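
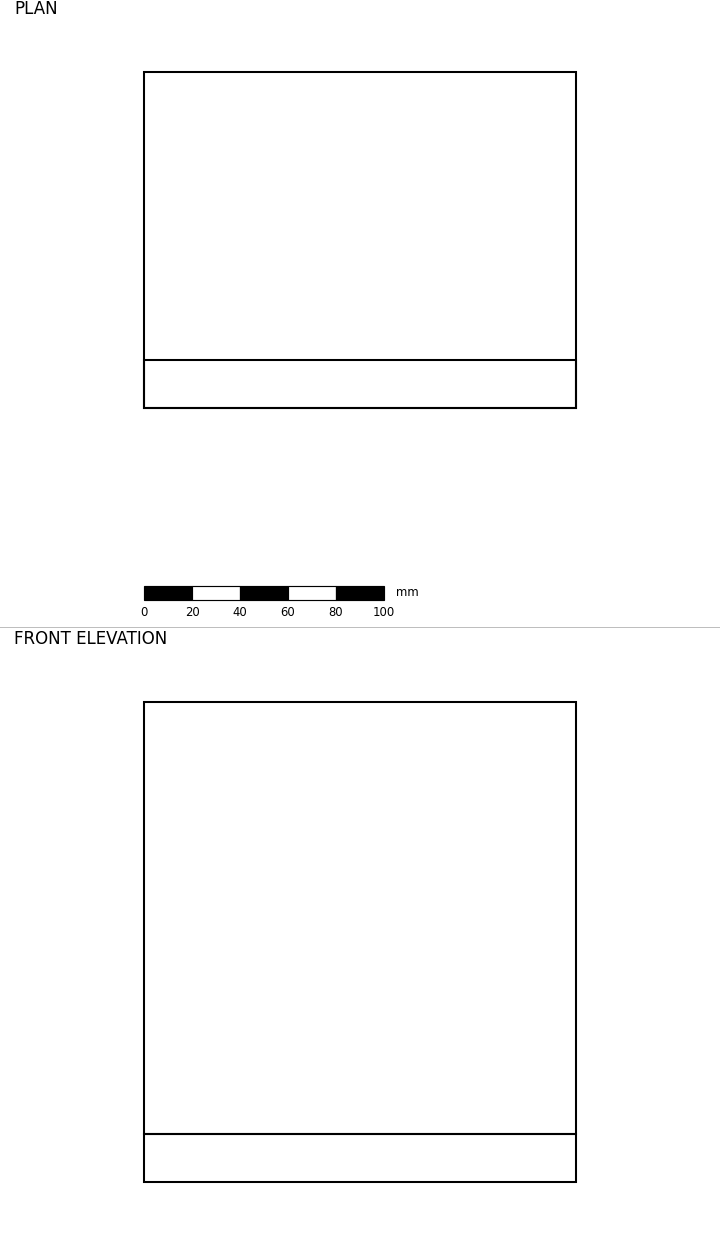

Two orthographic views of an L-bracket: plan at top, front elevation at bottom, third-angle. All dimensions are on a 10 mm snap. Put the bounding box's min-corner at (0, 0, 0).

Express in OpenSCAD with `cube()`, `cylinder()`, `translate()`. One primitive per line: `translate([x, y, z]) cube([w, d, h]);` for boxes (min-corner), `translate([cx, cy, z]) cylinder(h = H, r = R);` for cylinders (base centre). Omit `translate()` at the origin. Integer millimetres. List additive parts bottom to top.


cube([180, 140, 20]);
translate([0, 0, 20]) cube([180, 20, 180]);


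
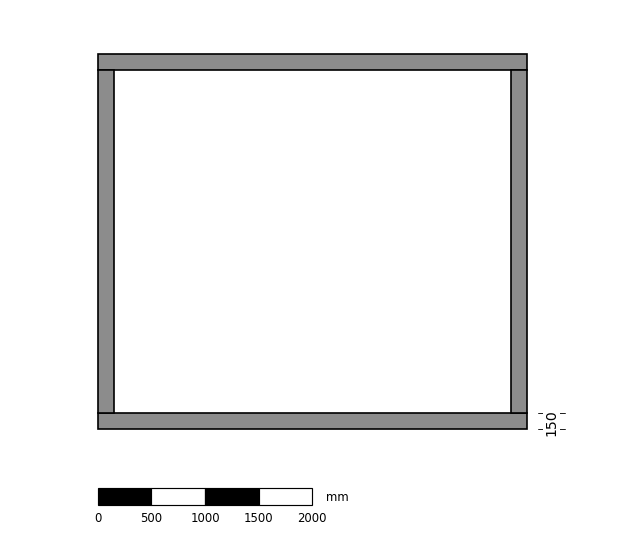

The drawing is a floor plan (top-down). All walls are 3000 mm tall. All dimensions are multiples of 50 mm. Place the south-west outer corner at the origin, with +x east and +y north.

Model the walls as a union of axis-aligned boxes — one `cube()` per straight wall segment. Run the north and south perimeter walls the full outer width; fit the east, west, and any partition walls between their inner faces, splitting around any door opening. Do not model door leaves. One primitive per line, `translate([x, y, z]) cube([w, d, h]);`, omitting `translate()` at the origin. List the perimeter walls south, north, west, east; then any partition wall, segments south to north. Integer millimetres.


cube([4000, 150, 3000]);
translate([0, 3350, 0]) cube([4000, 150, 3000]);
translate([0, 150, 0]) cube([150, 3200, 3000]);
translate([3850, 150, 0]) cube([150, 3200, 3000]);


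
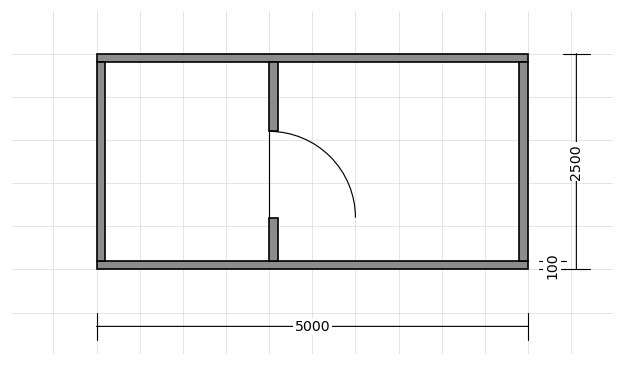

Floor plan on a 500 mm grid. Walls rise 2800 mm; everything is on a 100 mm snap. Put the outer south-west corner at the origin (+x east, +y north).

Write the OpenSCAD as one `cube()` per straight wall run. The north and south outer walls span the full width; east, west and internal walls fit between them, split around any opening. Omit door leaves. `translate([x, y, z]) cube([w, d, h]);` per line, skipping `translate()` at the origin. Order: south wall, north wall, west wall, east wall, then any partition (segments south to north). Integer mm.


cube([5000, 100, 2800]);
translate([0, 2400, 0]) cube([5000, 100, 2800]);
translate([0, 100, 0]) cube([100, 2300, 2800]);
translate([4900, 100, 0]) cube([100, 2300, 2800]);
translate([2000, 100, 0]) cube([100, 500, 2800]);
translate([2000, 1600, 0]) cube([100, 800, 2800]);


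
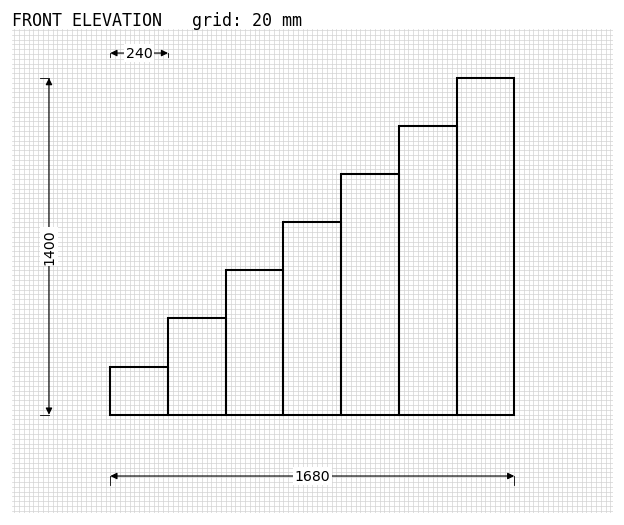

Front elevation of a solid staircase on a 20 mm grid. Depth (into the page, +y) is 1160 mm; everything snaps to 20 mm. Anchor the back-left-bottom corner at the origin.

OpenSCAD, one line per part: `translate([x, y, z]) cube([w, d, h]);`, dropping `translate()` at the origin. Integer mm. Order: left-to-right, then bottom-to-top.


cube([240, 1160, 200]);
translate([240, 0, 0]) cube([240, 1160, 400]);
translate([480, 0, 0]) cube([240, 1160, 600]);
translate([720, 0, 0]) cube([240, 1160, 800]);
translate([960, 0, 0]) cube([240, 1160, 1000]);
translate([1200, 0, 0]) cube([240, 1160, 1200]);
translate([1440, 0, 0]) cube([240, 1160, 1400]);


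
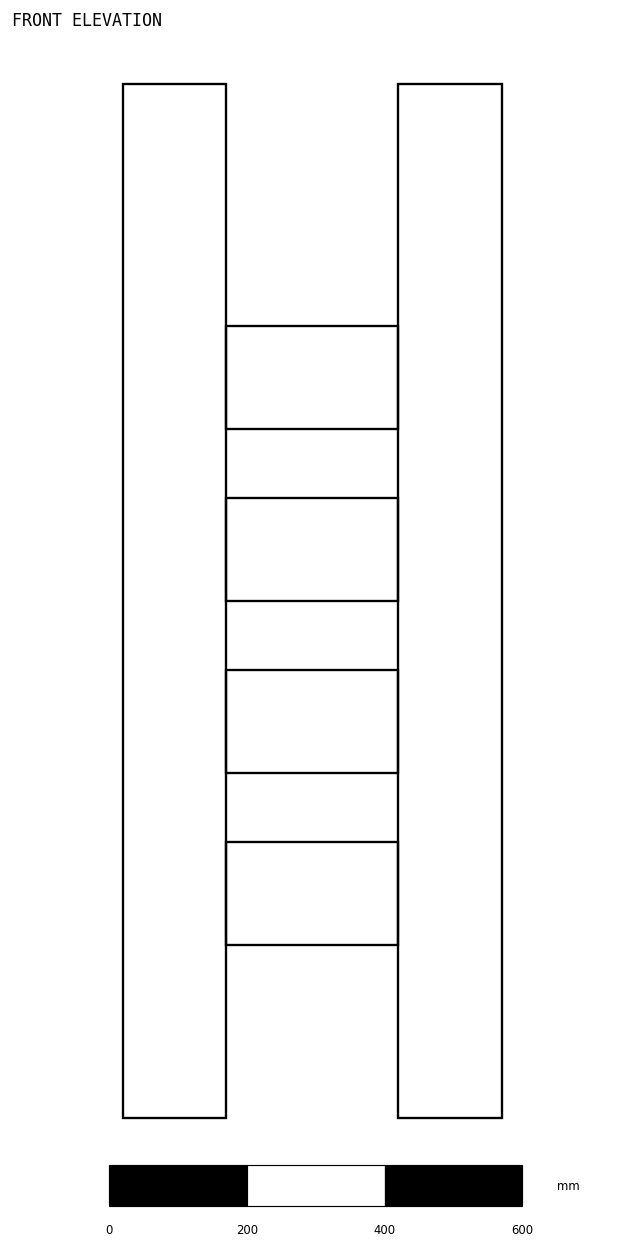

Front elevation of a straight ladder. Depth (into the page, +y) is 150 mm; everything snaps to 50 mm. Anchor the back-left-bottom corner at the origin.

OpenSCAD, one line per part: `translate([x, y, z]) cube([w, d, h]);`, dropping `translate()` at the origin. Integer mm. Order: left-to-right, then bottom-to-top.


cube([150, 150, 1500]);
translate([150, 0, 250]) cube([250, 150, 150]);
translate([150, 0, 500]) cube([250, 150, 150]);
translate([150, 0, 750]) cube([250, 150, 150]);
translate([150, 0, 1000]) cube([250, 150, 150]);
translate([400, 0, 0]) cube([150, 150, 1500]);


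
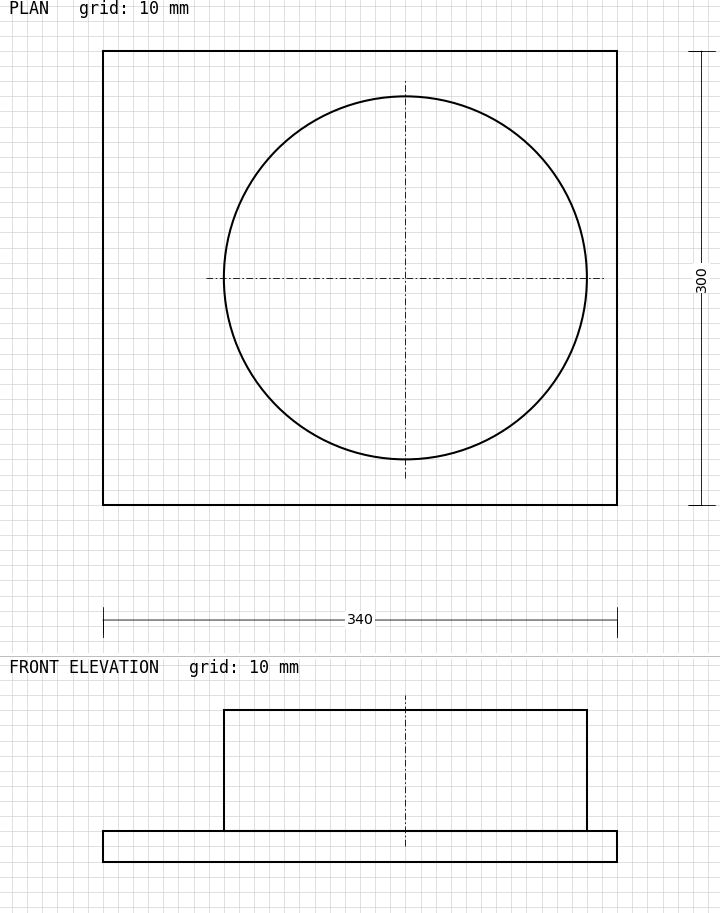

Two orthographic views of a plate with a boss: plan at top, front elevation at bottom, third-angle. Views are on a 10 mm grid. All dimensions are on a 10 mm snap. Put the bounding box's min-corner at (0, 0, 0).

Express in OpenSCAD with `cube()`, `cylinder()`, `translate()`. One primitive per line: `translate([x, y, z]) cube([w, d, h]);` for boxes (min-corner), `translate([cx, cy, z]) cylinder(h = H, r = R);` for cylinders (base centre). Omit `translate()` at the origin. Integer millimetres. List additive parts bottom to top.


cube([340, 300, 20]);
translate([200, 150, 20]) cylinder(h = 80, r = 120);


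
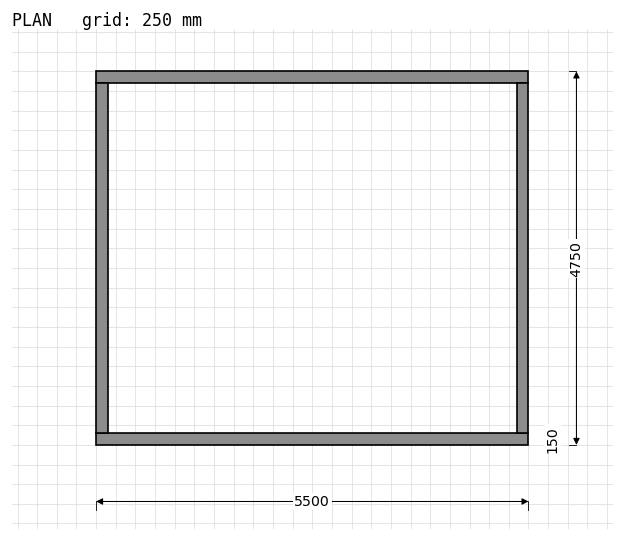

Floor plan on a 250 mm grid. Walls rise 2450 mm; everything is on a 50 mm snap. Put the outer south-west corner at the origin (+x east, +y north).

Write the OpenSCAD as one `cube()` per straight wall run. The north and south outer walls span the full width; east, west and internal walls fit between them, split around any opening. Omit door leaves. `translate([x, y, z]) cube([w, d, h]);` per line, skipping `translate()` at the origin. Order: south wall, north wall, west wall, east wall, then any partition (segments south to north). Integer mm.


cube([5500, 150, 2450]);
translate([0, 4600, 0]) cube([5500, 150, 2450]);
translate([0, 150, 0]) cube([150, 4450, 2450]);
translate([5350, 150, 0]) cube([150, 4450, 2450]);


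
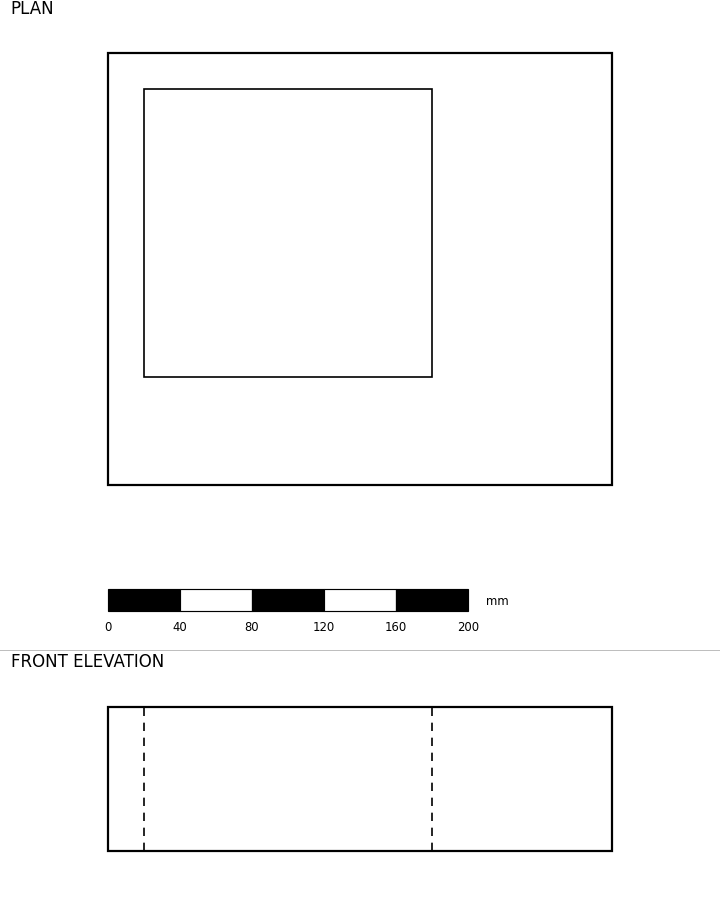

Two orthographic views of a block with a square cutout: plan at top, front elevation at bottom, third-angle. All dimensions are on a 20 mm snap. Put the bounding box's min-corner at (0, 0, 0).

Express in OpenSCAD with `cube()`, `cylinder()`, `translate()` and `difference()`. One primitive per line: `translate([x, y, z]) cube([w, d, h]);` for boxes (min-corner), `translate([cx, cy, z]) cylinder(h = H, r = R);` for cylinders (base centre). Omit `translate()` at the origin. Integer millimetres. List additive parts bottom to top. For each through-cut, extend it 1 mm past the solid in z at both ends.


difference() {
  cube([280, 240, 80]);
  translate([20, 60, -1]) cube([160, 160, 82]);
}


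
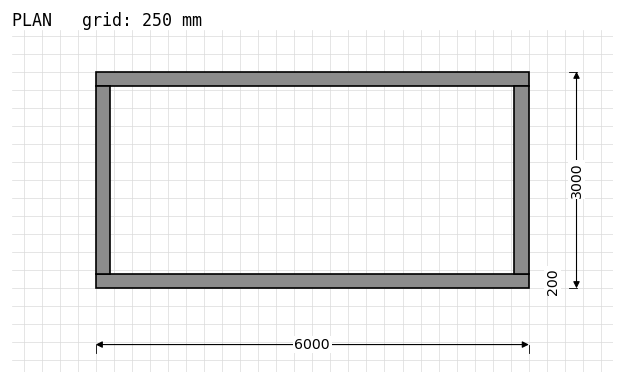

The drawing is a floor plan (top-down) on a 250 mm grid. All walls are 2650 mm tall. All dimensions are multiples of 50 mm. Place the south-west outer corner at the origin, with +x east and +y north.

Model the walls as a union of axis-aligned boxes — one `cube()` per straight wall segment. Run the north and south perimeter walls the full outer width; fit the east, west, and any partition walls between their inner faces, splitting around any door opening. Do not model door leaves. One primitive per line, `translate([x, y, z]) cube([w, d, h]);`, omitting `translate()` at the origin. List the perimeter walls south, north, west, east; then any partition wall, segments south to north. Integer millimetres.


cube([6000, 200, 2650]);
translate([0, 2800, 0]) cube([6000, 200, 2650]);
translate([0, 200, 0]) cube([200, 2600, 2650]);
translate([5800, 200, 0]) cube([200, 2600, 2650]);


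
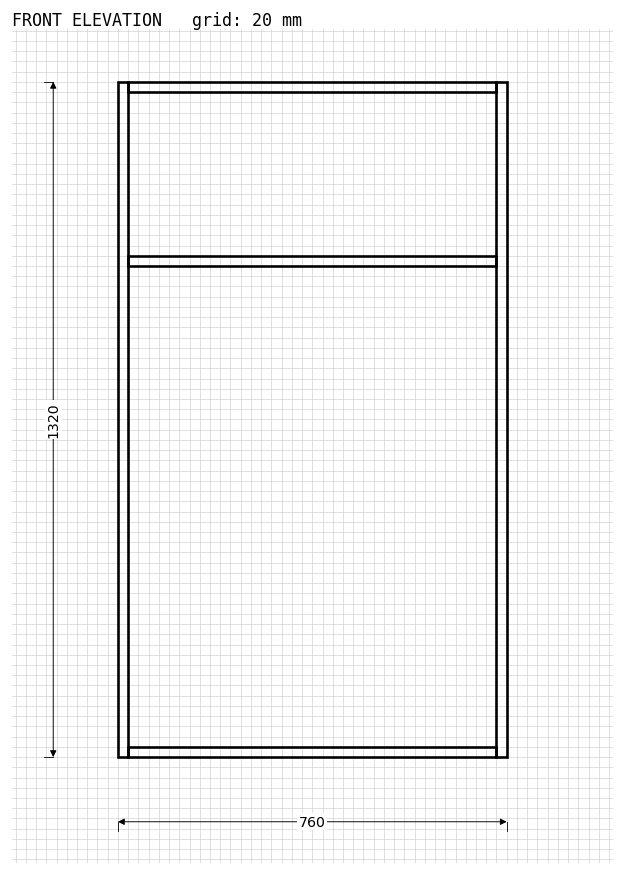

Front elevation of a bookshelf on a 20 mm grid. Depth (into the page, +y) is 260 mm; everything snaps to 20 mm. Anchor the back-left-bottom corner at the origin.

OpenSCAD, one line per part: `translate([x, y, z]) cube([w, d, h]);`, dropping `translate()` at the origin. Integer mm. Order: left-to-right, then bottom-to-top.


cube([20, 260, 1320]);
translate([20, 0, 0]) cube([720, 260, 20]);
translate([20, 0, 960]) cube([720, 260, 20]);
translate([20, 0, 1300]) cube([720, 260, 20]);
translate([740, 0, 0]) cube([20, 260, 1320]);


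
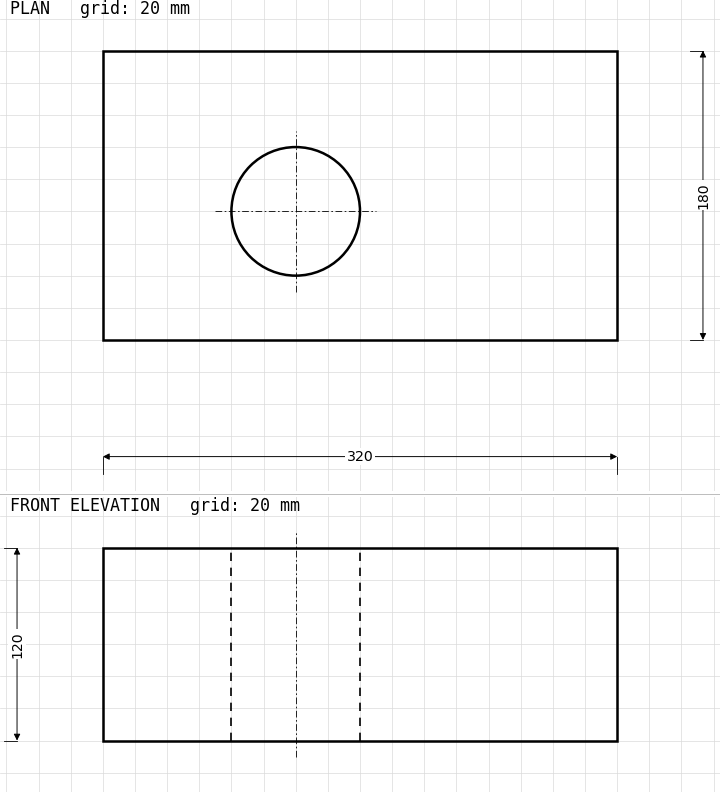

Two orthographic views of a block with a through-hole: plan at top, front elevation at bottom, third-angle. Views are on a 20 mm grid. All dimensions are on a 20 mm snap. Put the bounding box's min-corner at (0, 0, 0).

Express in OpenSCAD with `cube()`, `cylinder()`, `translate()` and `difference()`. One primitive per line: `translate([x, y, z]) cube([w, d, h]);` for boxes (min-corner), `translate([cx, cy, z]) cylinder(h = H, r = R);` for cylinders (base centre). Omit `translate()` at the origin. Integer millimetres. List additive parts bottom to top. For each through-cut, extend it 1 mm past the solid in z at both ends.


difference() {
  cube([320, 180, 120]);
  translate([120, 80, -1]) cylinder(h = 122, r = 40);
}


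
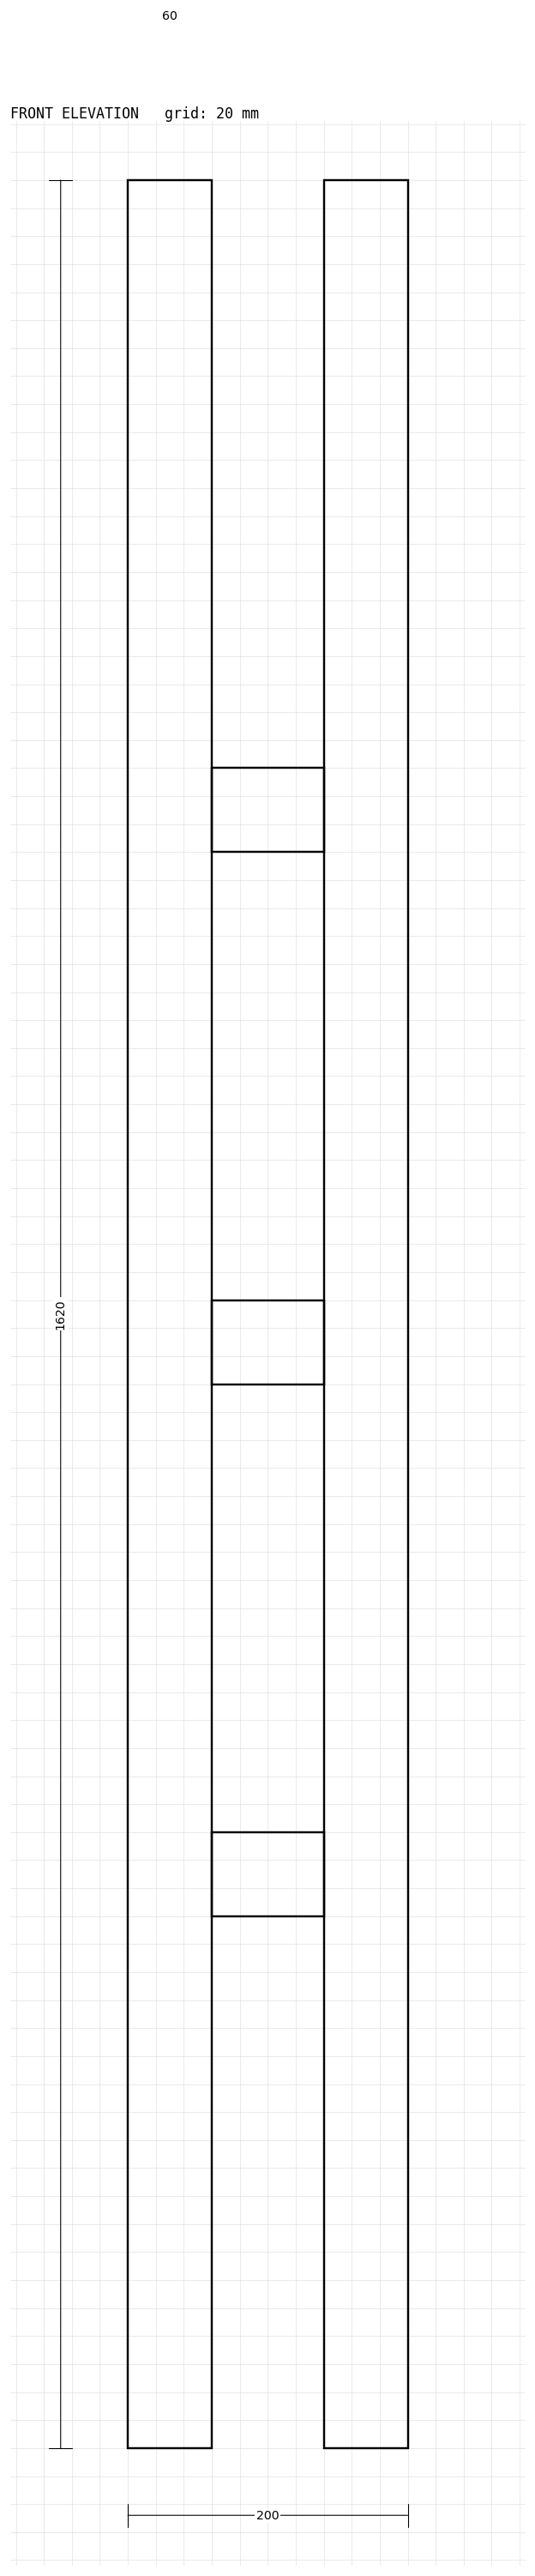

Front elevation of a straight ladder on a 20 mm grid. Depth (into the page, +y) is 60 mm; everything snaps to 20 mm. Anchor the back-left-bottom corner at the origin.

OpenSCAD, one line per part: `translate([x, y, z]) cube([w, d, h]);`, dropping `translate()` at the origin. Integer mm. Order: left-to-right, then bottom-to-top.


cube([60, 60, 1620]);
translate([60, 0, 380]) cube([80, 60, 60]);
translate([60, 0, 760]) cube([80, 60, 60]);
translate([60, 0, 1140]) cube([80, 60, 60]);
translate([140, 0, 0]) cube([60, 60, 1620]);


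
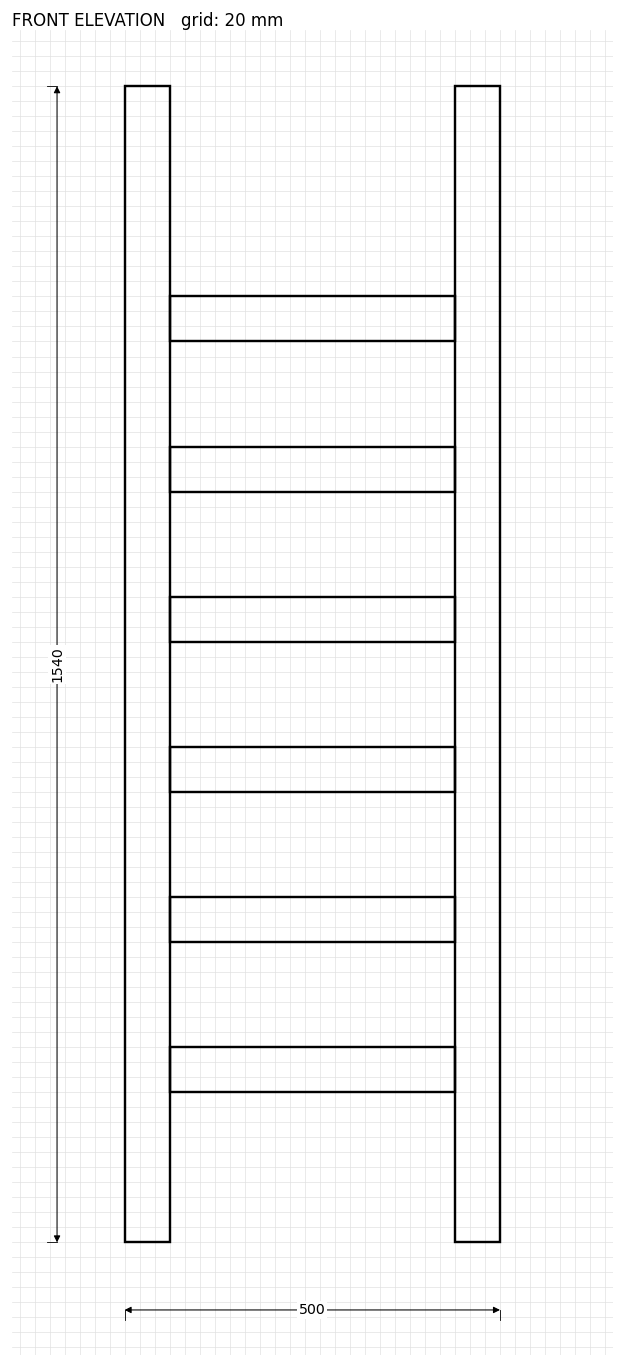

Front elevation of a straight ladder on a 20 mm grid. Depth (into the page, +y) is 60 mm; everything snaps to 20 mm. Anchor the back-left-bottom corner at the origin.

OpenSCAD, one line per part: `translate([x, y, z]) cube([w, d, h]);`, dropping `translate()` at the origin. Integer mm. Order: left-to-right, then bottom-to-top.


cube([60, 60, 1540]);
translate([60, 0, 200]) cube([380, 60, 60]);
translate([60, 0, 400]) cube([380, 60, 60]);
translate([60, 0, 600]) cube([380, 60, 60]);
translate([60, 0, 800]) cube([380, 60, 60]);
translate([60, 0, 1000]) cube([380, 60, 60]);
translate([60, 0, 1200]) cube([380, 60, 60]);
translate([440, 0, 0]) cube([60, 60, 1540]);


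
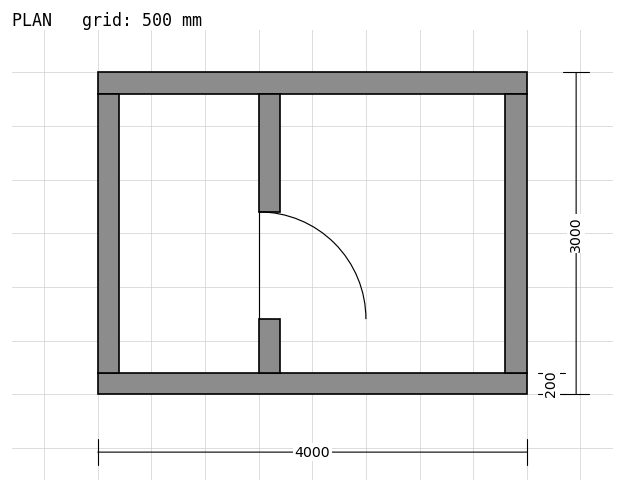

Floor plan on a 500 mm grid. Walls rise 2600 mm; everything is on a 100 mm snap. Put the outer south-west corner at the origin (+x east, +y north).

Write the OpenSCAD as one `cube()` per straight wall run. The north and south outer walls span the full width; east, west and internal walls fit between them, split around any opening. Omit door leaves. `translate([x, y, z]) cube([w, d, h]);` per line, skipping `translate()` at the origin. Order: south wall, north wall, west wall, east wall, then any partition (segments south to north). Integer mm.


cube([4000, 200, 2600]);
translate([0, 2800, 0]) cube([4000, 200, 2600]);
translate([0, 200, 0]) cube([200, 2600, 2600]);
translate([3800, 200, 0]) cube([200, 2600, 2600]);
translate([1500, 200, 0]) cube([200, 500, 2600]);
translate([1500, 1700, 0]) cube([200, 1100, 2600]);


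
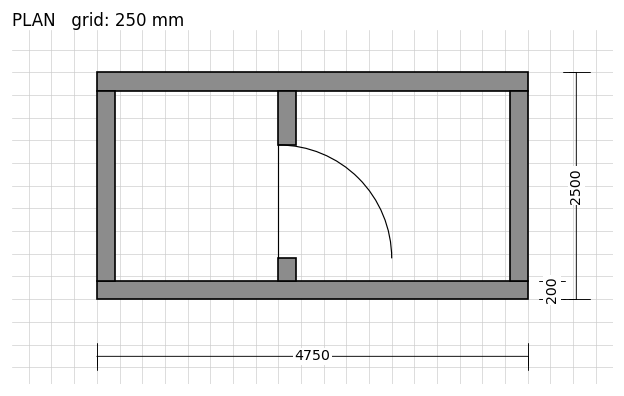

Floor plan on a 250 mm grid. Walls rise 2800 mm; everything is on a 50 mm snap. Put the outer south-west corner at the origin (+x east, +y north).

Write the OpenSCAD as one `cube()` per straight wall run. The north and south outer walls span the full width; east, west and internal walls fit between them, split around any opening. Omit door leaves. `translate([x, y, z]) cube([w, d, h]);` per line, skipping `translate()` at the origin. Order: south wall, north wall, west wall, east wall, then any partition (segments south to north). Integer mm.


cube([4750, 200, 2800]);
translate([0, 2300, 0]) cube([4750, 200, 2800]);
translate([0, 200, 0]) cube([200, 2100, 2800]);
translate([4550, 200, 0]) cube([200, 2100, 2800]);
translate([2000, 200, 0]) cube([200, 250, 2800]);
translate([2000, 1700, 0]) cube([200, 600, 2800]);


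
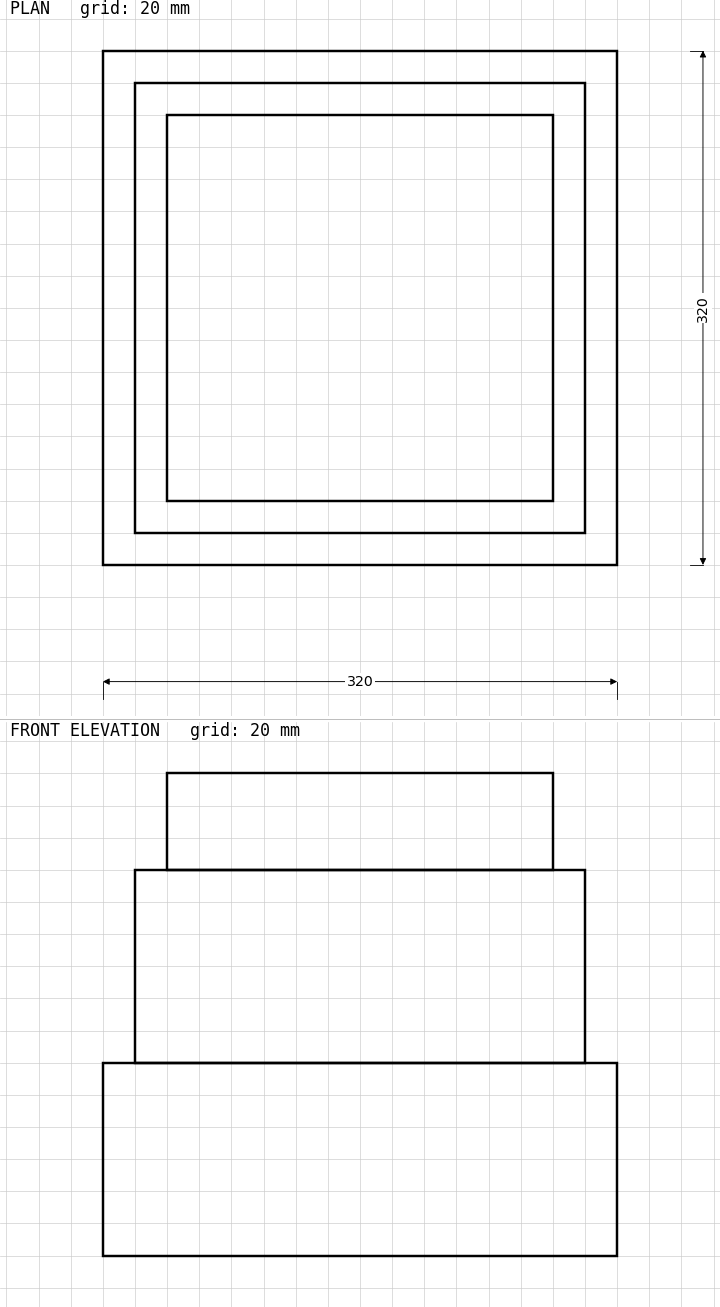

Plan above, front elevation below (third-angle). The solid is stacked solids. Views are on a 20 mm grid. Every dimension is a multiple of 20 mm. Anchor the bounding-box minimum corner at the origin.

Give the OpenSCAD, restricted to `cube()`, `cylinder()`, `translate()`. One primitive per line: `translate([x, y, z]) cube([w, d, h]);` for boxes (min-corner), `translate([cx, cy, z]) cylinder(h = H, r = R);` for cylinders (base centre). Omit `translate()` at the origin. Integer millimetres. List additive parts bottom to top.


cube([320, 320, 120]);
translate([20, 20, 120]) cube([280, 280, 120]);
translate([40, 40, 240]) cube([240, 240, 60]);


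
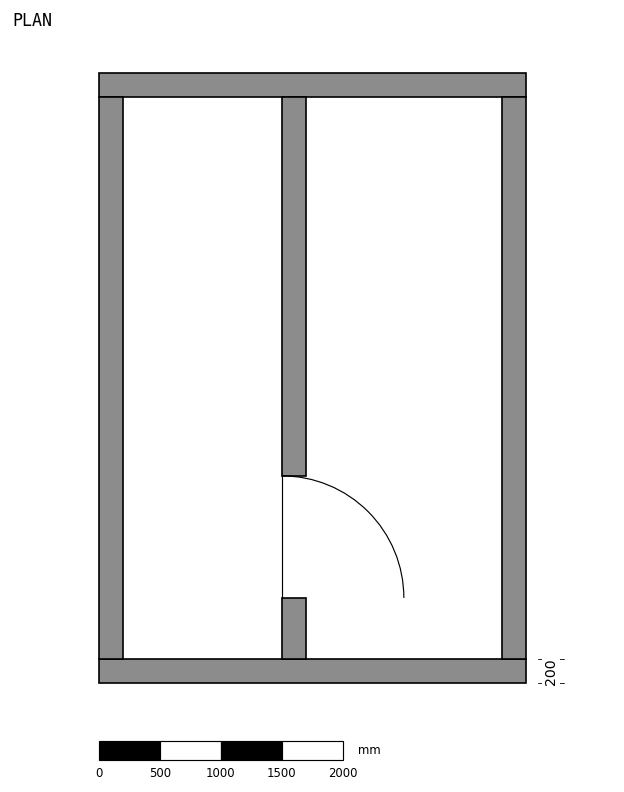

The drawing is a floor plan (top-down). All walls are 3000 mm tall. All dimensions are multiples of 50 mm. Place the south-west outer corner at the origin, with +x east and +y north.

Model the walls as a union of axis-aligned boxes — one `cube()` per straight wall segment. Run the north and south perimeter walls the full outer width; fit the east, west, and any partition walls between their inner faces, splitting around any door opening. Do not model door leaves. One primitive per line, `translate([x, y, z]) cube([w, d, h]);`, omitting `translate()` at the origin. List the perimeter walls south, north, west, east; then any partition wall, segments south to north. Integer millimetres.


cube([3500, 200, 3000]);
translate([0, 4800, 0]) cube([3500, 200, 3000]);
translate([0, 200, 0]) cube([200, 4600, 3000]);
translate([3300, 200, 0]) cube([200, 4600, 3000]);
translate([1500, 200, 0]) cube([200, 500, 3000]);
translate([1500, 1700, 0]) cube([200, 3100, 3000]);


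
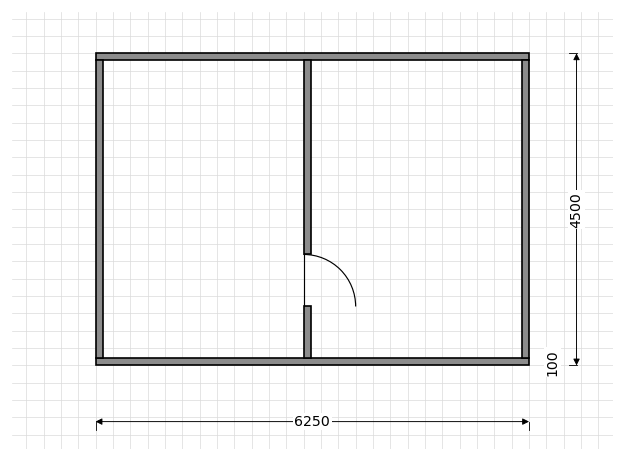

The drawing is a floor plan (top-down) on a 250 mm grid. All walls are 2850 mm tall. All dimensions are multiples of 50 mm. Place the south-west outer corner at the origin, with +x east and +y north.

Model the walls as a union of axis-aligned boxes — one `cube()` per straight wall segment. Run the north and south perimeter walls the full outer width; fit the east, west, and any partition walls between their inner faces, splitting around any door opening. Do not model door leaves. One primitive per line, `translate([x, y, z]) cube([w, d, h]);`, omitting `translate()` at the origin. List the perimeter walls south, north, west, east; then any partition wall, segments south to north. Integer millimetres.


cube([6250, 100, 2850]);
translate([0, 4400, 0]) cube([6250, 100, 2850]);
translate([0, 100, 0]) cube([100, 4300, 2850]);
translate([6150, 100, 0]) cube([100, 4300, 2850]);
translate([3000, 100, 0]) cube([100, 750, 2850]);
translate([3000, 1600, 0]) cube([100, 2800, 2850]);


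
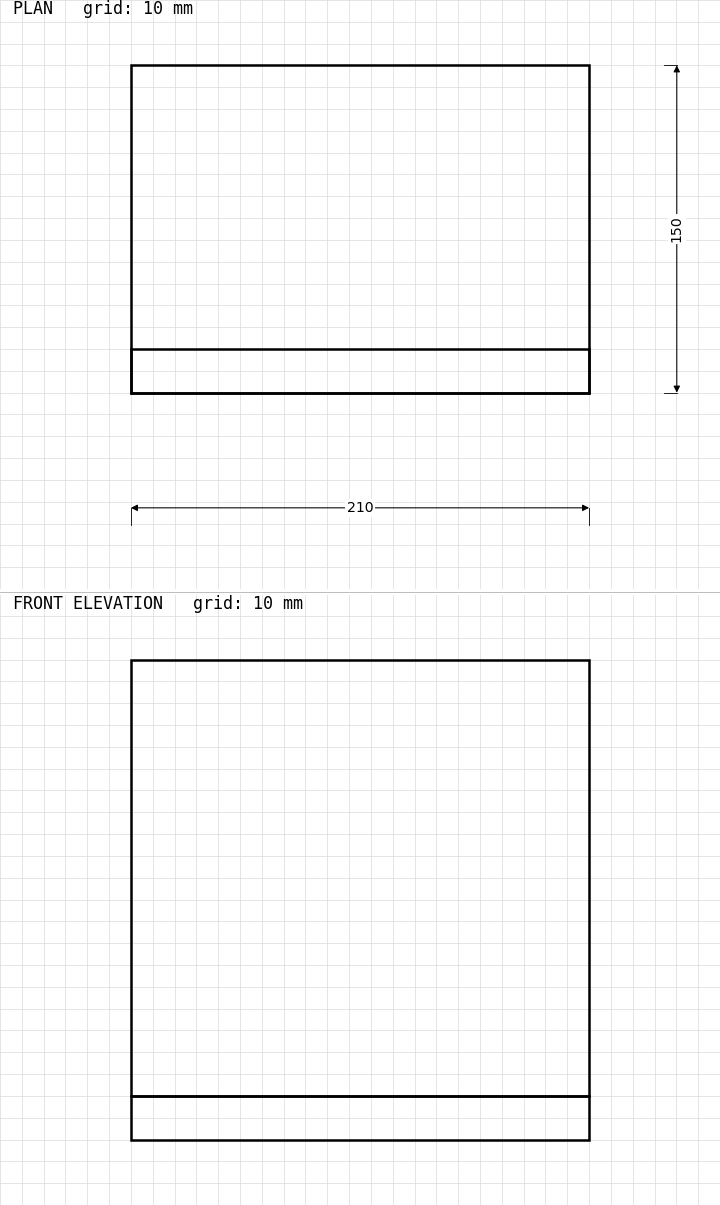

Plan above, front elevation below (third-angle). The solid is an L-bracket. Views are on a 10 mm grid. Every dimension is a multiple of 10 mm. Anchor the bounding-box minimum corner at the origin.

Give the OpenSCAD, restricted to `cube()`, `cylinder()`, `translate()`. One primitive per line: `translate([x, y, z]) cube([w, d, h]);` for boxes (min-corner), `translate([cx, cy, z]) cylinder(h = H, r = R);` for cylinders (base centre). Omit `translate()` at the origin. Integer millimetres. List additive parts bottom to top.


cube([210, 150, 20]);
translate([0, 0, 20]) cube([210, 20, 200]);


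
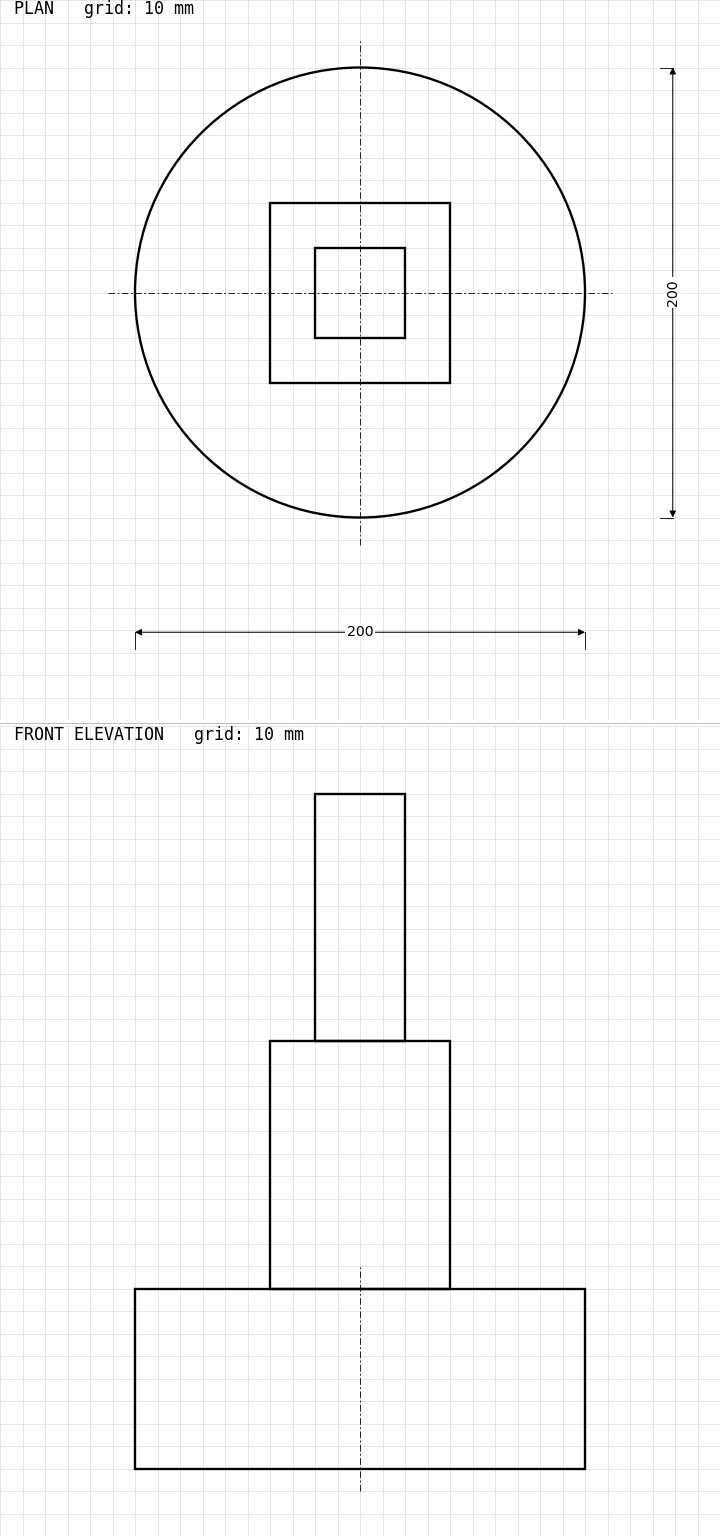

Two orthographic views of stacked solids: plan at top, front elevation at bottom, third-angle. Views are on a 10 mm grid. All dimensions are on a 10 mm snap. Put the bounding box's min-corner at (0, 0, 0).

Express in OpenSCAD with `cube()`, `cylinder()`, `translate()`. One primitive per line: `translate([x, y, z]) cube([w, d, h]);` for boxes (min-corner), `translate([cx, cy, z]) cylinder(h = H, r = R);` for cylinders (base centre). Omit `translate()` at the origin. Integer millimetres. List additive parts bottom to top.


translate([100, 100, 0]) cylinder(h = 80, r = 100);
translate([60, 60, 80]) cube([80, 80, 110]);
translate([80, 80, 190]) cube([40, 40, 110]);


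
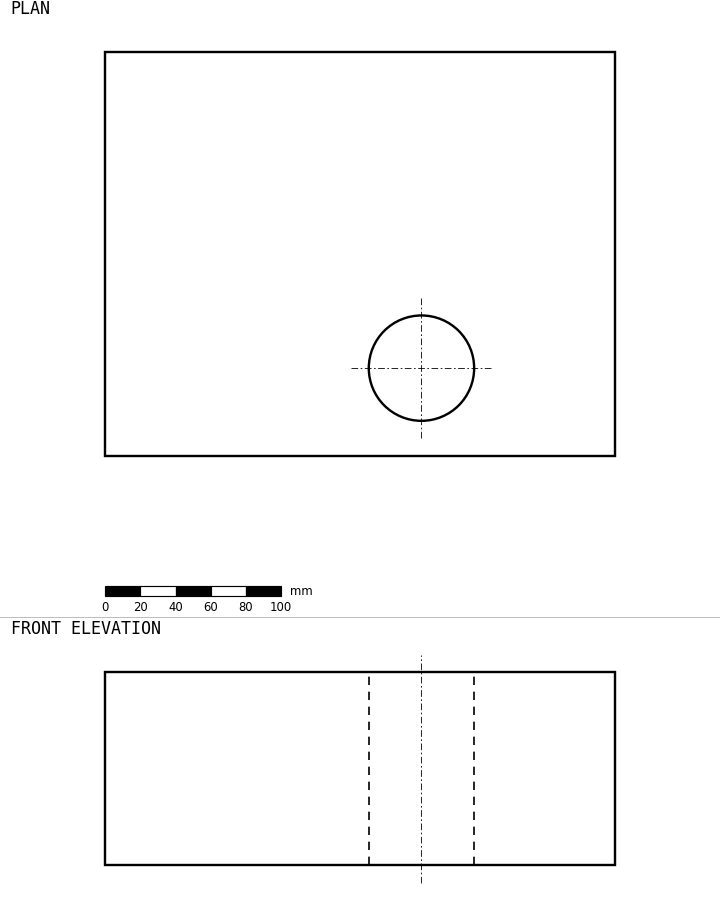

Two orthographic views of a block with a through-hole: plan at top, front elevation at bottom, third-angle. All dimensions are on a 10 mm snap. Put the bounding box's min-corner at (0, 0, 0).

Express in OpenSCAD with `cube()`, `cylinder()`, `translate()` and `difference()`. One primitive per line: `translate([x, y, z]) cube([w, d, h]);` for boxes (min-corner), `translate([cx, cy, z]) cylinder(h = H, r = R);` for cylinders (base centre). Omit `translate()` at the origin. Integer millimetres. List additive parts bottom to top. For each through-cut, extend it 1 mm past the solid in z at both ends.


difference() {
  cube([290, 230, 110]);
  translate([180, 50, -1]) cylinder(h = 112, r = 30);
}


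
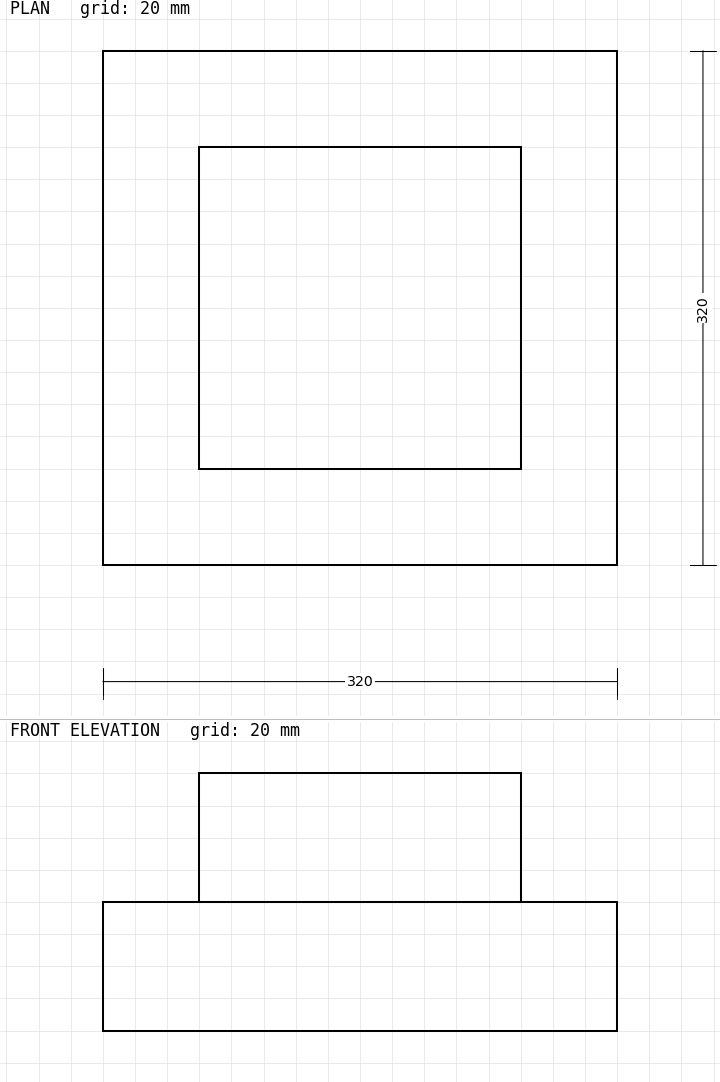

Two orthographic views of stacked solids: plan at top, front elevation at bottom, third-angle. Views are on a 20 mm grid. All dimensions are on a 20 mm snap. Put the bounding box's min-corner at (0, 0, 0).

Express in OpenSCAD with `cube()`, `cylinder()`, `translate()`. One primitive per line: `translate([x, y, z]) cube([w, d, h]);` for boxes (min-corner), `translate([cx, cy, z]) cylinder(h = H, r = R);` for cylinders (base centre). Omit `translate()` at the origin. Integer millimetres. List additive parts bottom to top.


cube([320, 320, 80]);
translate([60, 60, 80]) cube([200, 200, 80]);


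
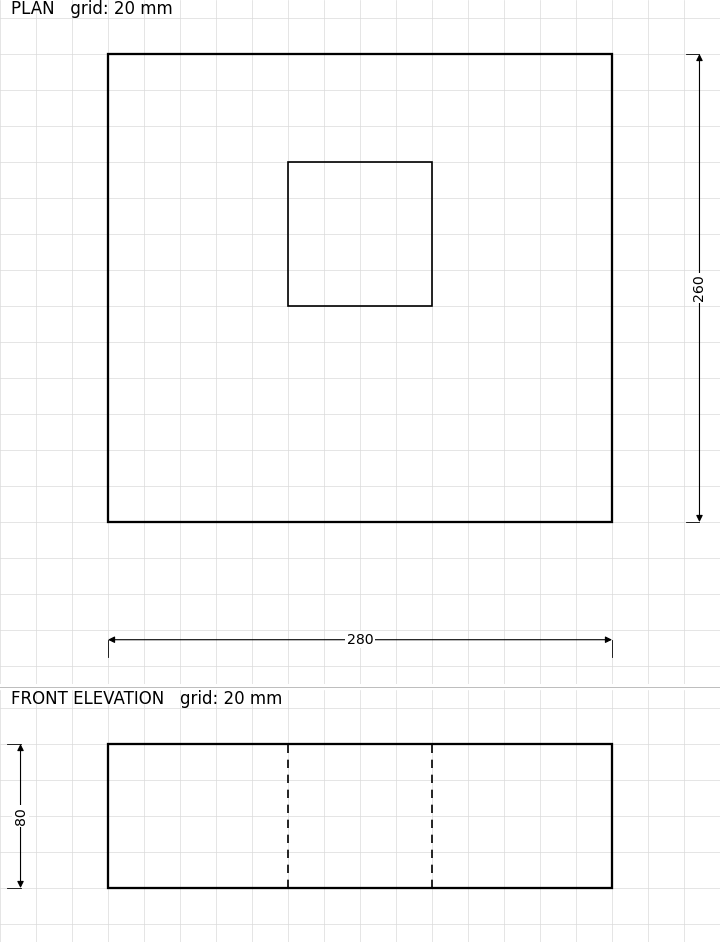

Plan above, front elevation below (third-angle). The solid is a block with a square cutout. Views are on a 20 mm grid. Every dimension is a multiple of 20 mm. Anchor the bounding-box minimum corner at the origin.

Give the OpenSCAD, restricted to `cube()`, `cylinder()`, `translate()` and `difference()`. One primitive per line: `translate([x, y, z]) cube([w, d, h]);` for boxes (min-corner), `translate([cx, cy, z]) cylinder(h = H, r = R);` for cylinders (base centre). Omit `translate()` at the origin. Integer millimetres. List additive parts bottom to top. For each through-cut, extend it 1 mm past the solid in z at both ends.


difference() {
  cube([280, 260, 80]);
  translate([100, 120, -1]) cube([80, 80, 82]);
}


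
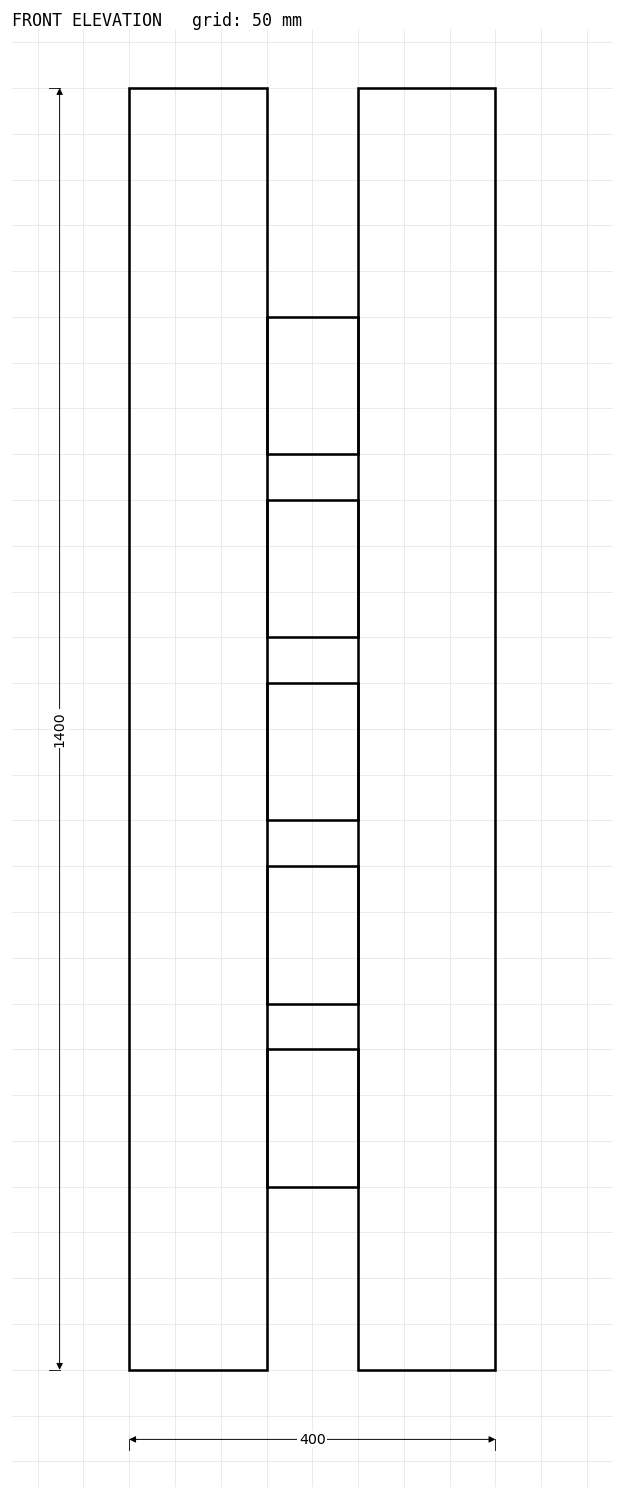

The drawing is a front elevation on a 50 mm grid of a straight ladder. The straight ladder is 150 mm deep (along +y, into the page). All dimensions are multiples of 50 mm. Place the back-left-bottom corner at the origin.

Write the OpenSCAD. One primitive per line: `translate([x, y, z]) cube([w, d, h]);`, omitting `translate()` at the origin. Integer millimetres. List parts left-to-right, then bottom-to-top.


cube([150, 150, 1400]);
translate([150, 0, 200]) cube([100, 150, 150]);
translate([150, 0, 400]) cube([100, 150, 150]);
translate([150, 0, 600]) cube([100, 150, 150]);
translate([150, 0, 800]) cube([100, 150, 150]);
translate([150, 0, 1000]) cube([100, 150, 150]);
translate([250, 0, 0]) cube([150, 150, 1400]);


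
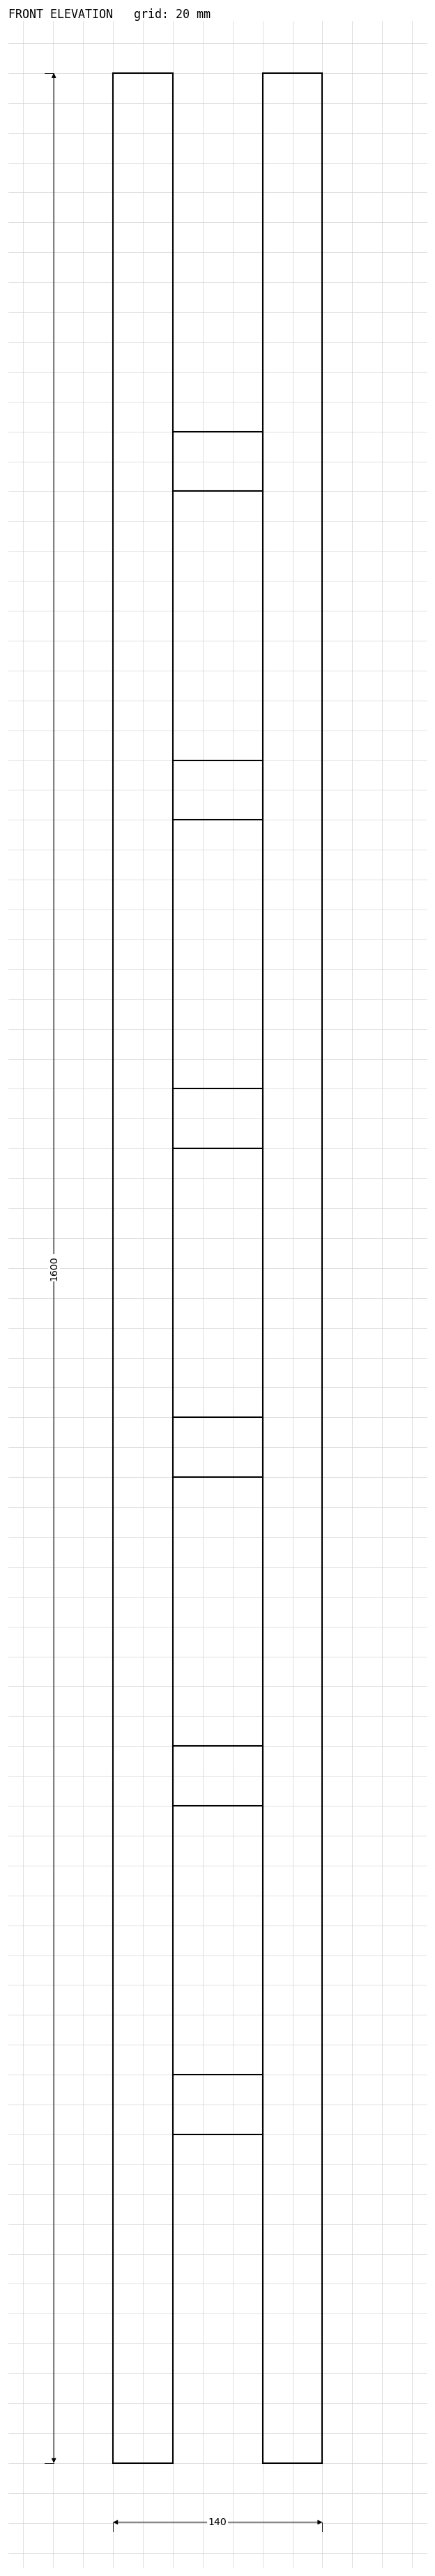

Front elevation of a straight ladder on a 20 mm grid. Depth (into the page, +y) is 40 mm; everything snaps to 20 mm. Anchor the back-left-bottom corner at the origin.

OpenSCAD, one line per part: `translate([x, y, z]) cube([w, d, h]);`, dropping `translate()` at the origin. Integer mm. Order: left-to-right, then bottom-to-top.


cube([40, 40, 1600]);
translate([40, 0, 220]) cube([60, 40, 40]);
translate([40, 0, 440]) cube([60, 40, 40]);
translate([40, 0, 660]) cube([60, 40, 40]);
translate([40, 0, 880]) cube([60, 40, 40]);
translate([40, 0, 1100]) cube([60, 40, 40]);
translate([40, 0, 1320]) cube([60, 40, 40]);
translate([100, 0, 0]) cube([40, 40, 1600]);


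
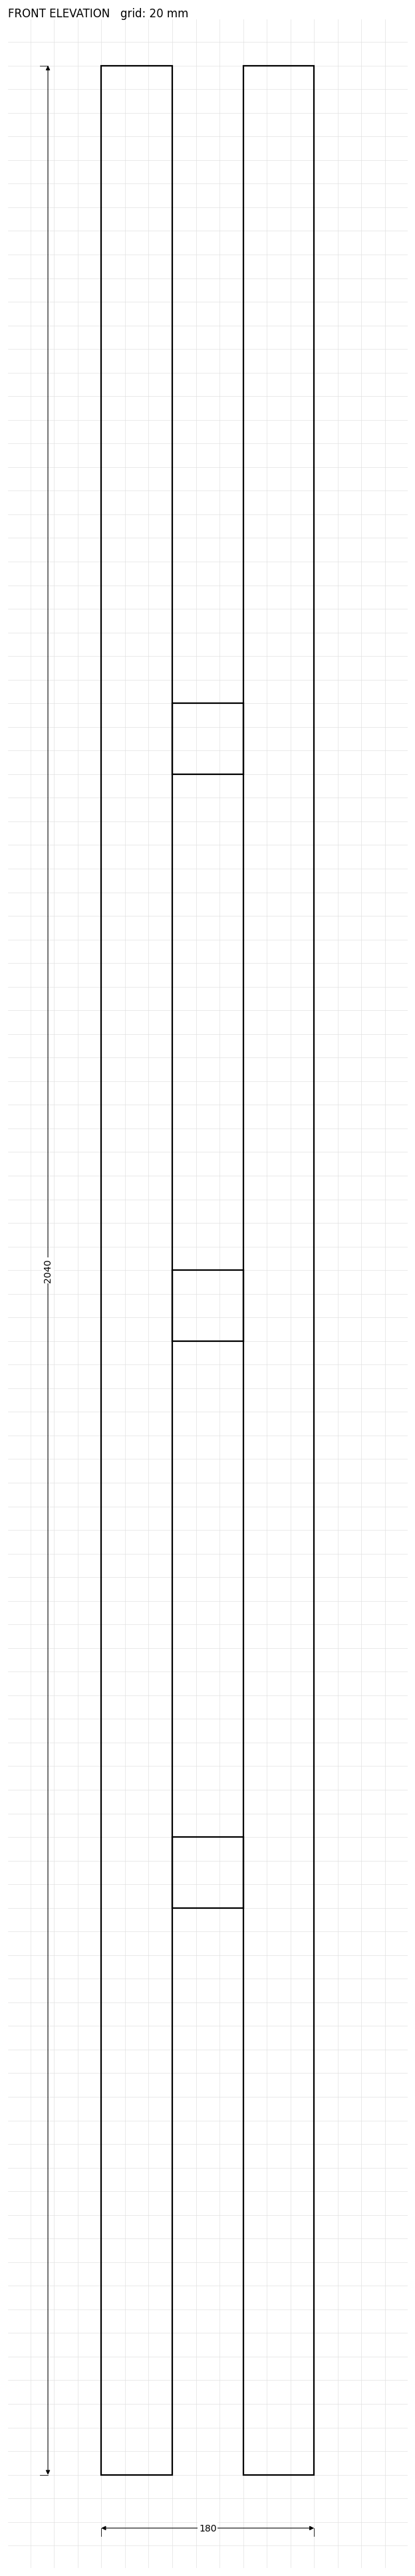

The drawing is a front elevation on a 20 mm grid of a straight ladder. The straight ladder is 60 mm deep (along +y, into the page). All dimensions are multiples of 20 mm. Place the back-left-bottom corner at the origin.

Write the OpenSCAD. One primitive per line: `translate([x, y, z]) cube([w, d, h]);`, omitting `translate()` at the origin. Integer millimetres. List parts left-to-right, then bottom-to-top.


cube([60, 60, 2040]);
translate([60, 0, 480]) cube([60, 60, 60]);
translate([60, 0, 960]) cube([60, 60, 60]);
translate([60, 0, 1440]) cube([60, 60, 60]);
translate([120, 0, 0]) cube([60, 60, 2040]);


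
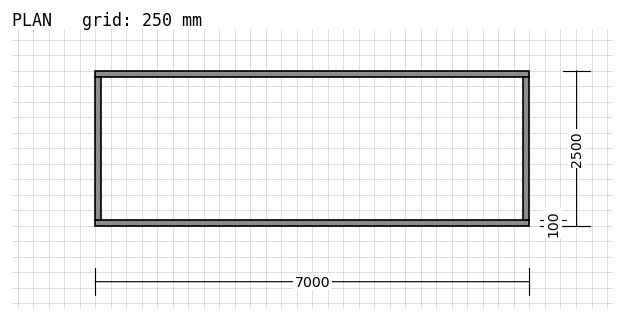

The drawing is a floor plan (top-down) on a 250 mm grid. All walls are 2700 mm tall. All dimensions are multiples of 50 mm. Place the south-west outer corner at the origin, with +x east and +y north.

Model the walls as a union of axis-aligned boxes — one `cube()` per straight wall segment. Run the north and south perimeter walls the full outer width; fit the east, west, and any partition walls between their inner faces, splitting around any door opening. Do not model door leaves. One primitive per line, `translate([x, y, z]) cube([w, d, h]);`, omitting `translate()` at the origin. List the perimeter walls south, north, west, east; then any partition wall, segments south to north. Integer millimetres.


cube([7000, 100, 2700]);
translate([0, 2400, 0]) cube([7000, 100, 2700]);
translate([0, 100, 0]) cube([100, 2300, 2700]);
translate([6900, 100, 0]) cube([100, 2300, 2700]);


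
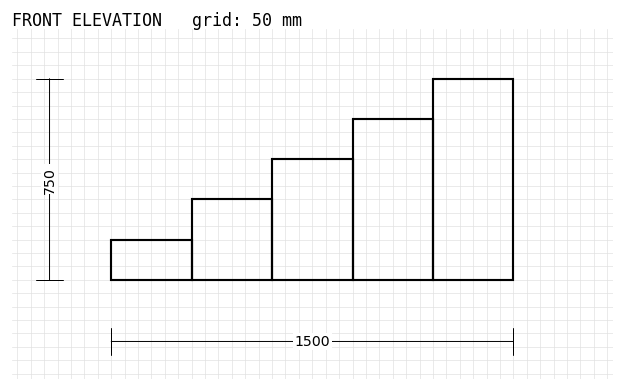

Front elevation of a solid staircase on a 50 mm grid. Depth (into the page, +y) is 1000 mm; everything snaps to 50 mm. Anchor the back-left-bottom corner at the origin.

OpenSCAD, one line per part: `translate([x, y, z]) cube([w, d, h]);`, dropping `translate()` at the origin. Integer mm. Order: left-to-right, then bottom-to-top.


cube([300, 1000, 150]);
translate([300, 0, 0]) cube([300, 1000, 300]);
translate([600, 0, 0]) cube([300, 1000, 450]);
translate([900, 0, 0]) cube([300, 1000, 600]);
translate([1200, 0, 0]) cube([300, 1000, 750]);


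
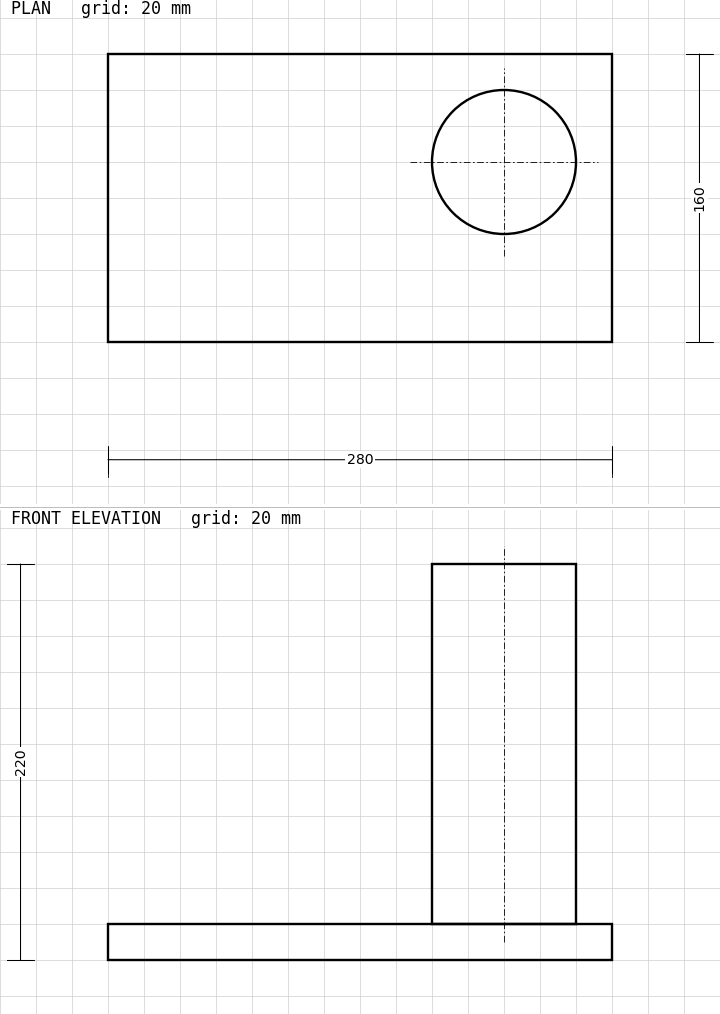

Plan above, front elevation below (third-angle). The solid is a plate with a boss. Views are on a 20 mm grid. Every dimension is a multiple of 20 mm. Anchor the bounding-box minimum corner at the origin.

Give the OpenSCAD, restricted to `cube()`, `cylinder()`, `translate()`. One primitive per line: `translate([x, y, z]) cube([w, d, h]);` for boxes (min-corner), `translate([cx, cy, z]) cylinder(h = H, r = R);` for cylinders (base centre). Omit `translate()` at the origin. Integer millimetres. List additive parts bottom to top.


cube([280, 160, 20]);
translate([220, 100, 20]) cylinder(h = 200, r = 40);


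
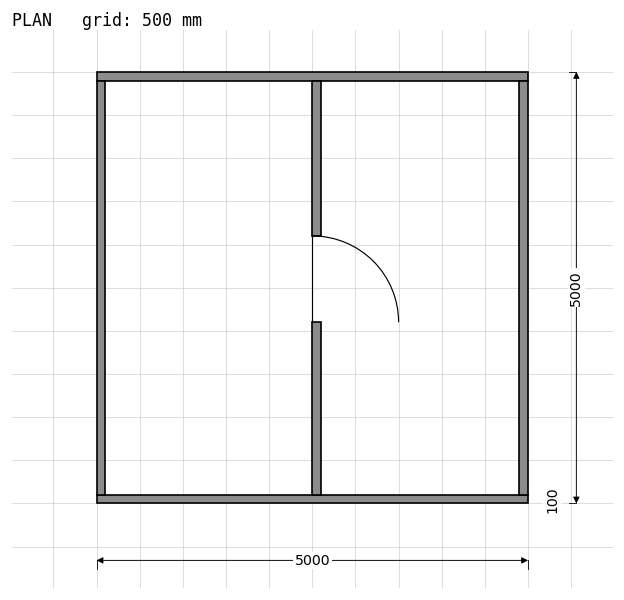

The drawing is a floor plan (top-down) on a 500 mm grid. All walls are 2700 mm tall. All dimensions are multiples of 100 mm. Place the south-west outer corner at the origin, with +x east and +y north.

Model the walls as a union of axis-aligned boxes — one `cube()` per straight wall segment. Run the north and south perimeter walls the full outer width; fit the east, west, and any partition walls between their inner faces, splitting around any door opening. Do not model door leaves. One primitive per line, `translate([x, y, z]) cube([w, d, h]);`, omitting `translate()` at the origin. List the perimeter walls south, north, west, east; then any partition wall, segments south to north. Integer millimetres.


cube([5000, 100, 2700]);
translate([0, 4900, 0]) cube([5000, 100, 2700]);
translate([0, 100, 0]) cube([100, 4800, 2700]);
translate([4900, 100, 0]) cube([100, 4800, 2700]);
translate([2500, 100, 0]) cube([100, 2000, 2700]);
translate([2500, 3100, 0]) cube([100, 1800, 2700]);


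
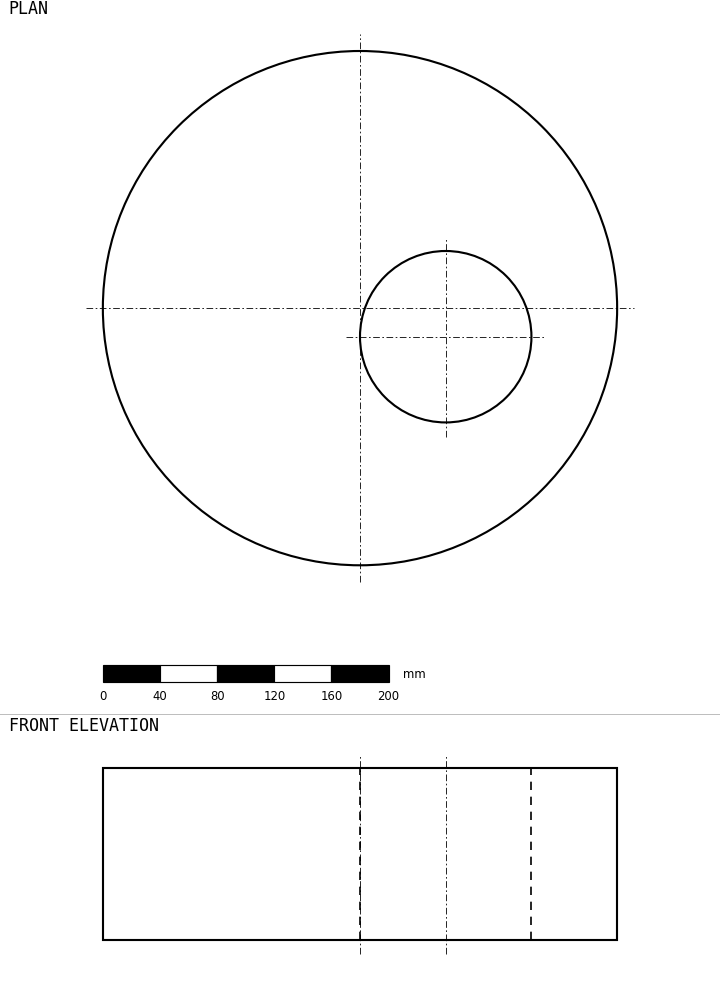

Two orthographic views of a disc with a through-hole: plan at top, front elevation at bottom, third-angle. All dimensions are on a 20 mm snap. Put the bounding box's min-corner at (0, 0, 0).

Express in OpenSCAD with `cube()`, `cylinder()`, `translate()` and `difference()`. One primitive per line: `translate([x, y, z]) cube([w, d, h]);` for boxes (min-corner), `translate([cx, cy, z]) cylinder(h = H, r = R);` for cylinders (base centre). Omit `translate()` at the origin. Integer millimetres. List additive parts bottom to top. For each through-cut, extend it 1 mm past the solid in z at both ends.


difference() {
  translate([180, 180, 0]) cylinder(h = 120, r = 180);
  translate([240, 160, -1]) cylinder(h = 122, r = 60);
}


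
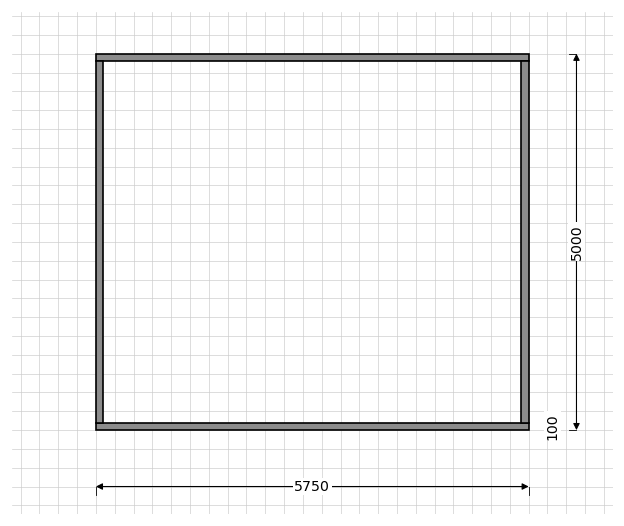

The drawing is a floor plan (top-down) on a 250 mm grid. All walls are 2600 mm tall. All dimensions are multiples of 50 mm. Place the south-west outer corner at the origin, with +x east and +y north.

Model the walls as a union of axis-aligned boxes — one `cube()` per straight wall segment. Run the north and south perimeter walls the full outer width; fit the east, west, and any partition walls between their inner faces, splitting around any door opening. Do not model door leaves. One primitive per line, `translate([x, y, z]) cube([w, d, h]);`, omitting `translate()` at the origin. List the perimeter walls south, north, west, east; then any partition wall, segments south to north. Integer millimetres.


cube([5750, 100, 2600]);
translate([0, 4900, 0]) cube([5750, 100, 2600]);
translate([0, 100, 0]) cube([100, 4800, 2600]);
translate([5650, 100, 0]) cube([100, 4800, 2600]);


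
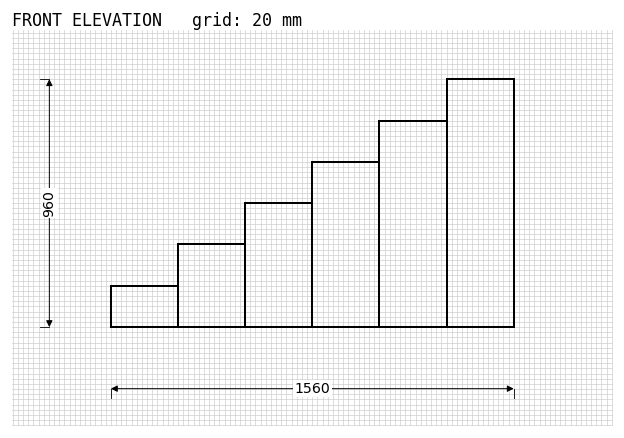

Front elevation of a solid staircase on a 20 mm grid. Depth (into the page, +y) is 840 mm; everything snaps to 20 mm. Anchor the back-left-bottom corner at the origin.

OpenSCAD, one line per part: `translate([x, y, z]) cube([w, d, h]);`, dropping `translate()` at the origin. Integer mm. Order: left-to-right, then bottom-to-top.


cube([260, 840, 160]);
translate([260, 0, 0]) cube([260, 840, 320]);
translate([520, 0, 0]) cube([260, 840, 480]);
translate([780, 0, 0]) cube([260, 840, 640]);
translate([1040, 0, 0]) cube([260, 840, 800]);
translate([1300, 0, 0]) cube([260, 840, 960]);


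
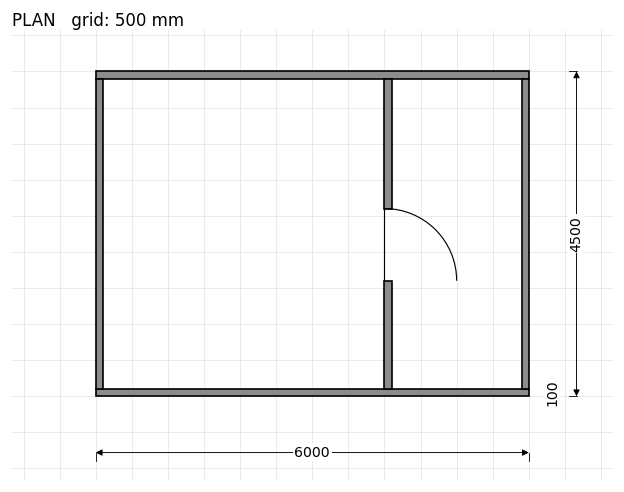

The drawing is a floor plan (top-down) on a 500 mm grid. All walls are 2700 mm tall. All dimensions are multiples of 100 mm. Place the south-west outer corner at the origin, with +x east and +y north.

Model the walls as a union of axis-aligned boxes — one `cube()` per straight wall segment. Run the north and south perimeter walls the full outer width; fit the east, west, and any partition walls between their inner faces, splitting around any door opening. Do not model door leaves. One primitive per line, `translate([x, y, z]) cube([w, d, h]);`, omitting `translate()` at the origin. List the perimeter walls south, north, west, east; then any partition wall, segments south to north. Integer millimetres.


cube([6000, 100, 2700]);
translate([0, 4400, 0]) cube([6000, 100, 2700]);
translate([0, 100, 0]) cube([100, 4300, 2700]);
translate([5900, 100, 0]) cube([100, 4300, 2700]);
translate([4000, 100, 0]) cube([100, 1500, 2700]);
translate([4000, 2600, 0]) cube([100, 1800, 2700]);


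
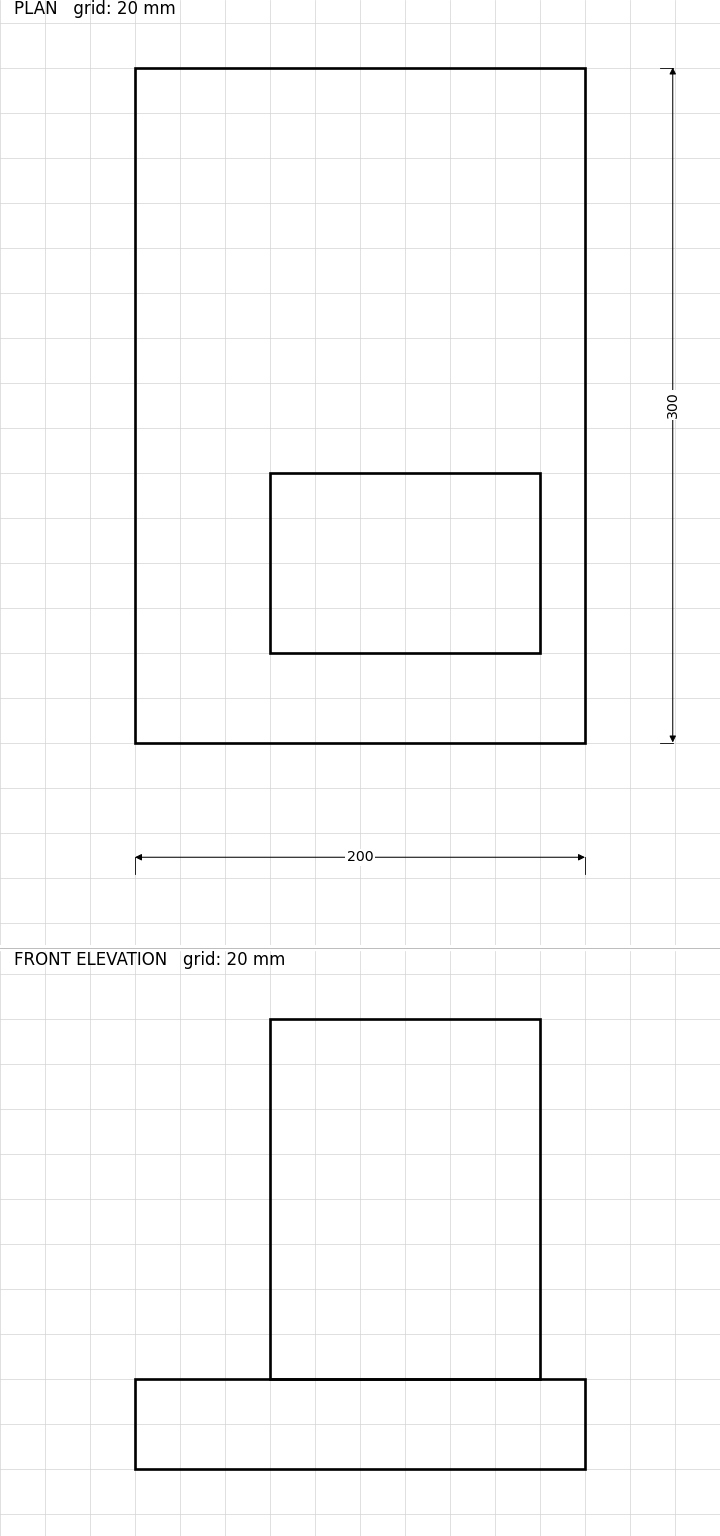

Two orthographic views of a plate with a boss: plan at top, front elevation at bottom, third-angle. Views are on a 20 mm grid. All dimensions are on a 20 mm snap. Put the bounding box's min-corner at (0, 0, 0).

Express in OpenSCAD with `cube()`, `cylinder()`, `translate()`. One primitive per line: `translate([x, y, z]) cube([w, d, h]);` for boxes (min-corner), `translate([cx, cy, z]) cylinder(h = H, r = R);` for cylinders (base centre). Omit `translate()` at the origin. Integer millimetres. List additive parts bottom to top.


cube([200, 300, 40]);
translate([60, 40, 40]) cube([120, 80, 160]);


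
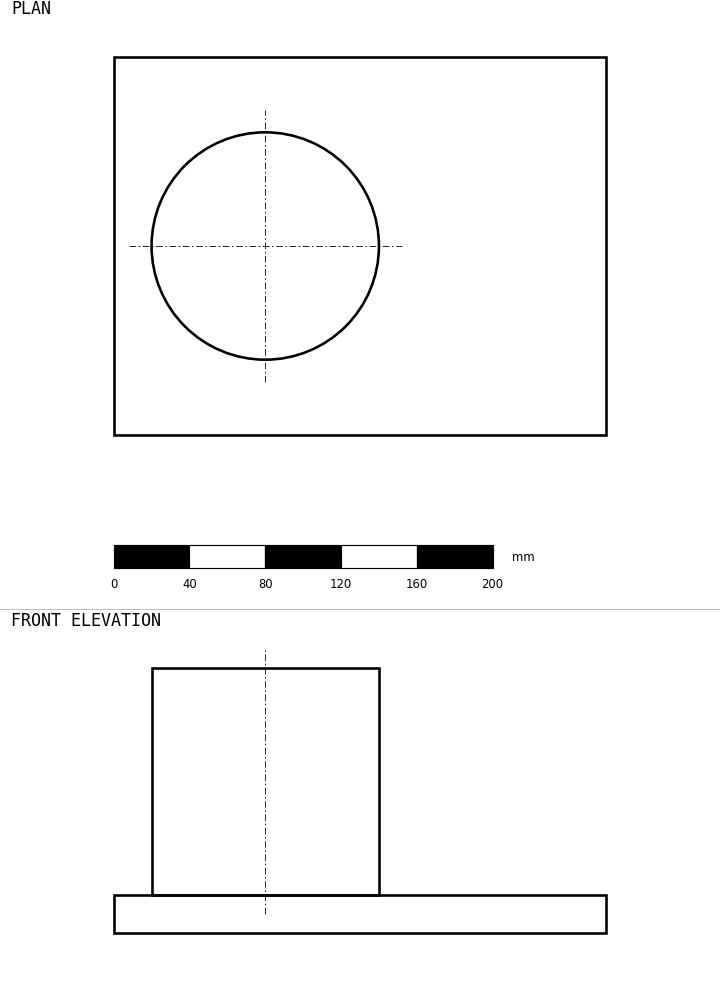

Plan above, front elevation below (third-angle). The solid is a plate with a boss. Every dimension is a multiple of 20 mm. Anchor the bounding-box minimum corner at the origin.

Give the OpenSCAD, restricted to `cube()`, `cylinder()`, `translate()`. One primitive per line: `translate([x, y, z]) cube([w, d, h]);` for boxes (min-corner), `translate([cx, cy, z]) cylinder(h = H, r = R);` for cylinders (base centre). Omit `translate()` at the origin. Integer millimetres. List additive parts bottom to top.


cube([260, 200, 20]);
translate([80, 100, 20]) cylinder(h = 120, r = 60);
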